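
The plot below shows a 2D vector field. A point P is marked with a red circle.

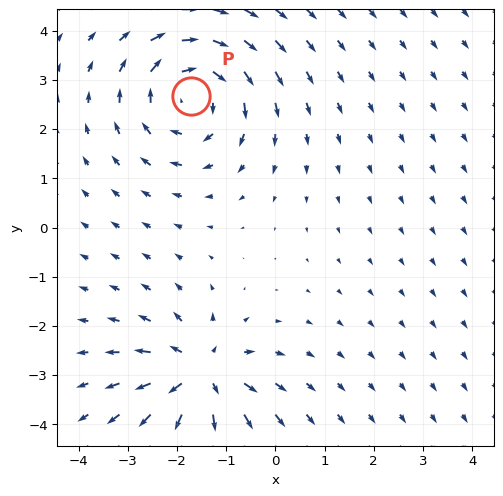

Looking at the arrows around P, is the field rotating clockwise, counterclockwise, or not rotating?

Near P at (-1.7, 2.7) the arrows circulate clockwise. The curl (z-component) there is about -4; negative curl means clockwise rotation.

clockwise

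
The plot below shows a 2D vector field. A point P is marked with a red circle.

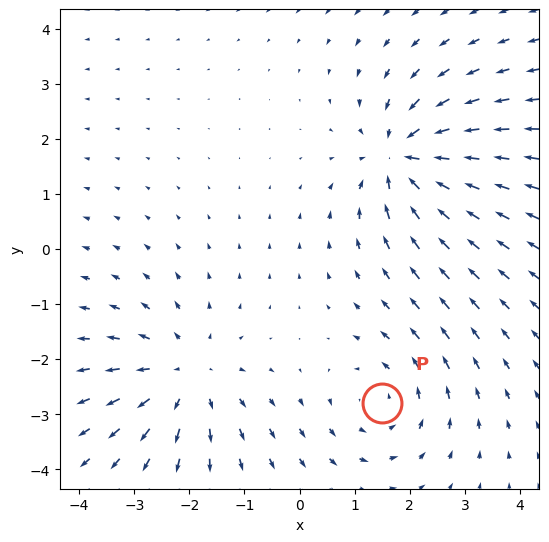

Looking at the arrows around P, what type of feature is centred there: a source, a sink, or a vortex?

At P (1.5, -2.8) the arrows circulate counterclockwise. Divergence ≈0, curl about +3 — near-zero divergence with nonzero curl is a vortex.

vortex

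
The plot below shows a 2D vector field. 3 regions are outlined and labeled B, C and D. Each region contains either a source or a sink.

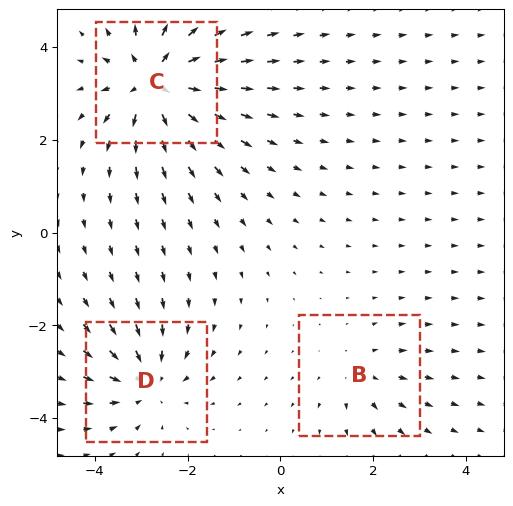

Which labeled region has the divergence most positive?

Divergence at each region's feature centre — B: about +2, C: about +6, D: about -4. Region C is most positive.

C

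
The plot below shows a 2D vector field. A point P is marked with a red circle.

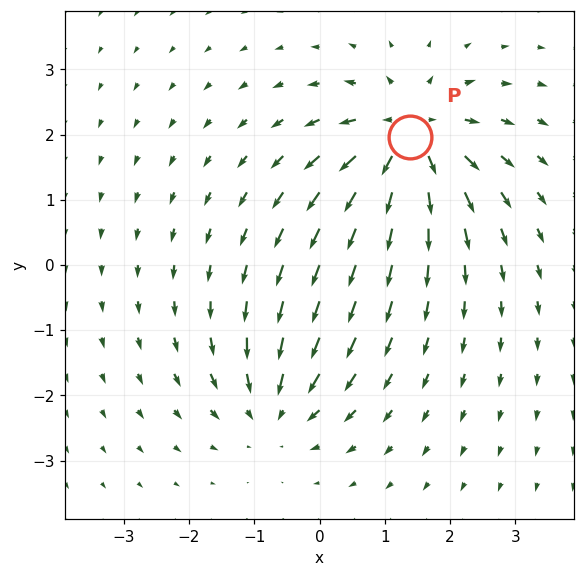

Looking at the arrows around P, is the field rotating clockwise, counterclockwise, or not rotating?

Near P at (1.4, 2.0) the arrows show no circulation. The curl there is ≈0.

not rotating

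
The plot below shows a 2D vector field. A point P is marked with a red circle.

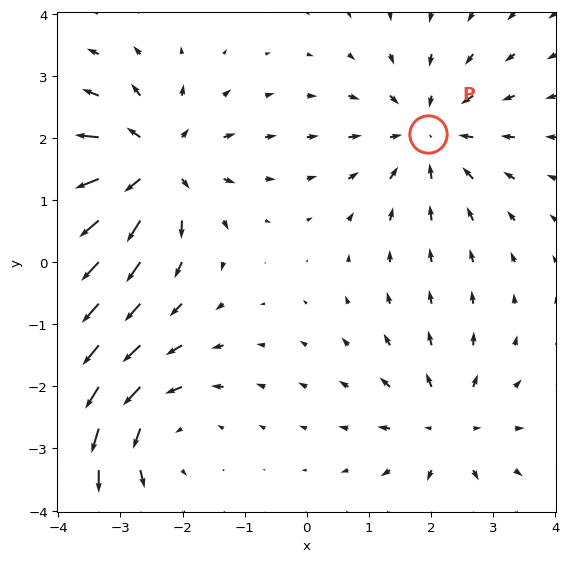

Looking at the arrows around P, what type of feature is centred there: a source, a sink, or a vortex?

At P (1.9, 2.1) the arrows converge inward. Divergence about -4, curl ≈0 — negative divergence with near-zero curl is a sink.

sink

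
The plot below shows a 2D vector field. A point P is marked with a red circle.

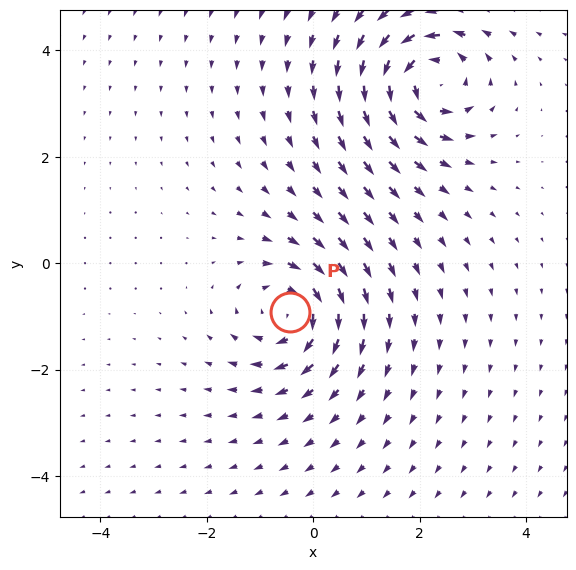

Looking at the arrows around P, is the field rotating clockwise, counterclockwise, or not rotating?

Near P at (-0.4, -0.9) the arrows circulate clockwise. The curl (z-component) there is about -4; negative curl means clockwise rotation.

clockwise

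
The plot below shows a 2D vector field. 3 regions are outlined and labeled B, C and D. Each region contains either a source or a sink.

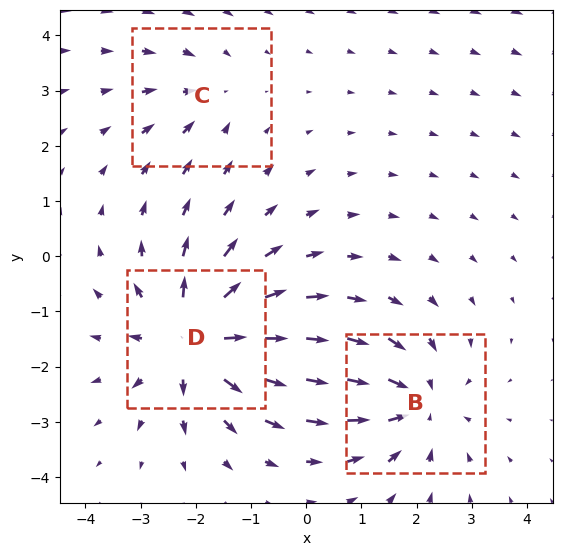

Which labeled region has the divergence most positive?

D

Divergence at each region's feature centre — B: about -3, C: about -2, D: about +5. Region D is most positive.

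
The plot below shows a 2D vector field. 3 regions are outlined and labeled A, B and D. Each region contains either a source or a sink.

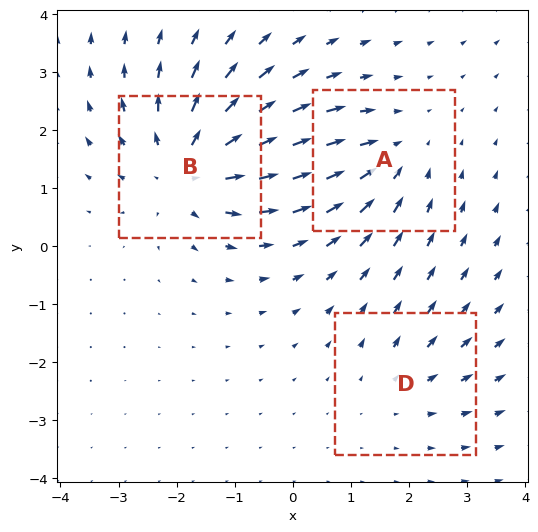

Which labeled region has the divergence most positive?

B

Divergence at each region's feature centre — A: about -3, B: about +5, D: about +2. Region B is most positive.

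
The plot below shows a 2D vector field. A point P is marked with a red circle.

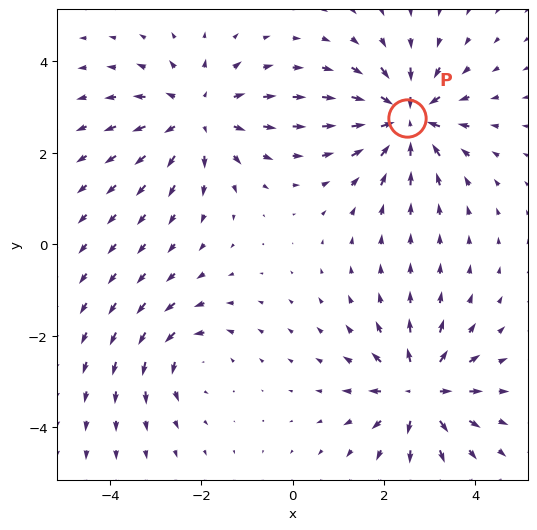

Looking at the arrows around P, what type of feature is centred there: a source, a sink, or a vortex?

sink

At P (2.5, 2.8) the arrows converge inward. Divergence about -6, curl ≈0 — negative divergence with near-zero curl is a sink.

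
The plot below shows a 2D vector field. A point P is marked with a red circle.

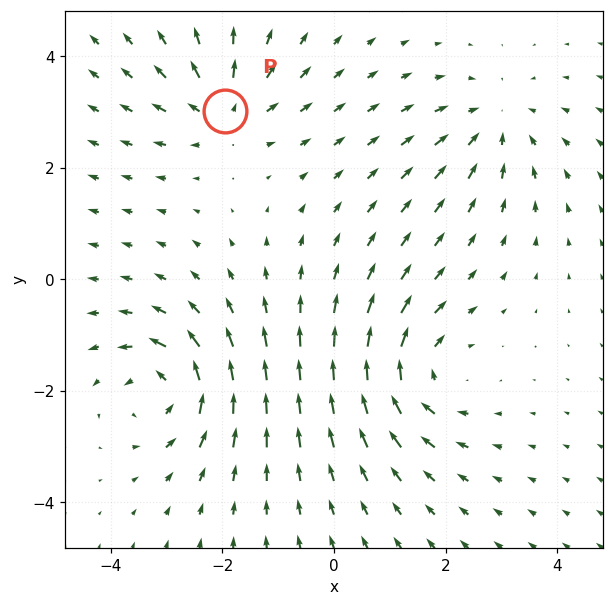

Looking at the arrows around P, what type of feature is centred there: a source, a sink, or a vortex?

source

At P (-2.0, 3.0) the arrows spread outward. Divergence about +4, curl ≈0 — positive divergence with near-zero curl is a source.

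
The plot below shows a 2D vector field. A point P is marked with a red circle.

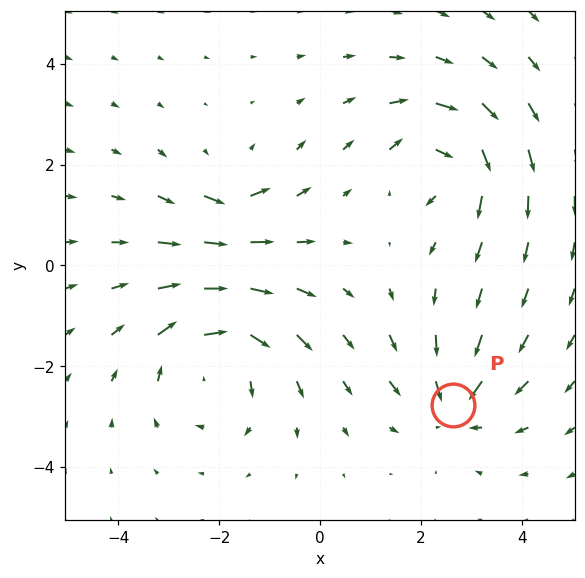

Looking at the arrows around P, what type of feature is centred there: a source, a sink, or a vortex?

At P (2.6, -2.8) the arrows converge inward. Divergence about -4, curl ≈0 — negative divergence with near-zero curl is a sink.

sink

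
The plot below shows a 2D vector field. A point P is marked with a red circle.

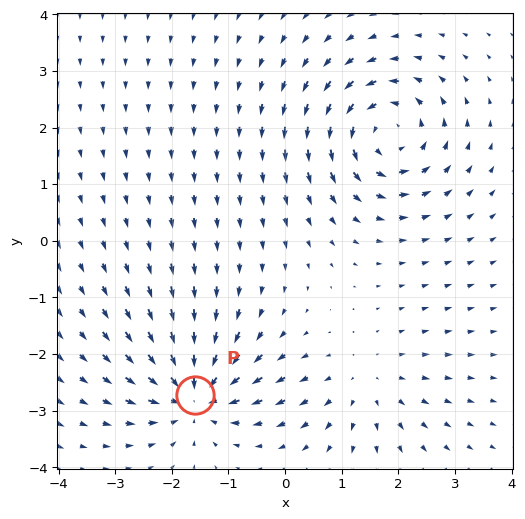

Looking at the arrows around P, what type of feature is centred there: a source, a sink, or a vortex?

sink

At P (-1.6, -2.7) the arrows converge inward. Divergence about -5, curl ≈0 — negative divergence with near-zero curl is a sink.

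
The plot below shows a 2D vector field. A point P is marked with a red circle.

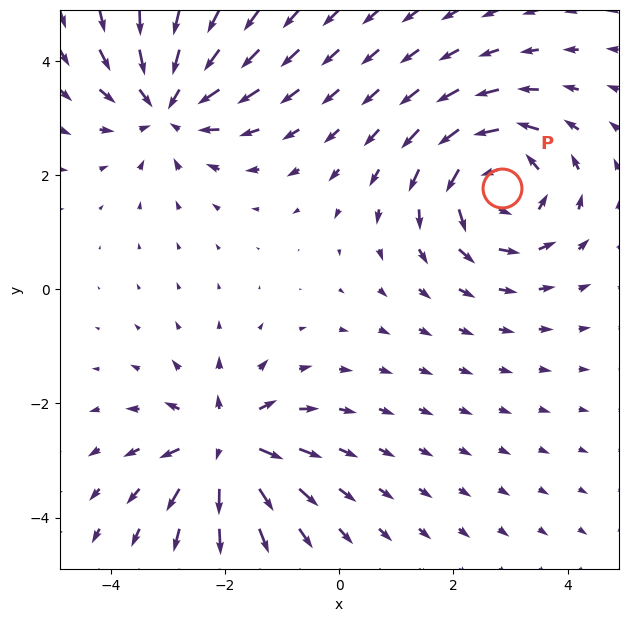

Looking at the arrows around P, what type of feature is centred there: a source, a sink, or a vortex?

vortex

At P (2.8, 1.8) the arrows circulate counterclockwise. Divergence ≈0, curl about +4 — near-zero divergence with nonzero curl is a vortex.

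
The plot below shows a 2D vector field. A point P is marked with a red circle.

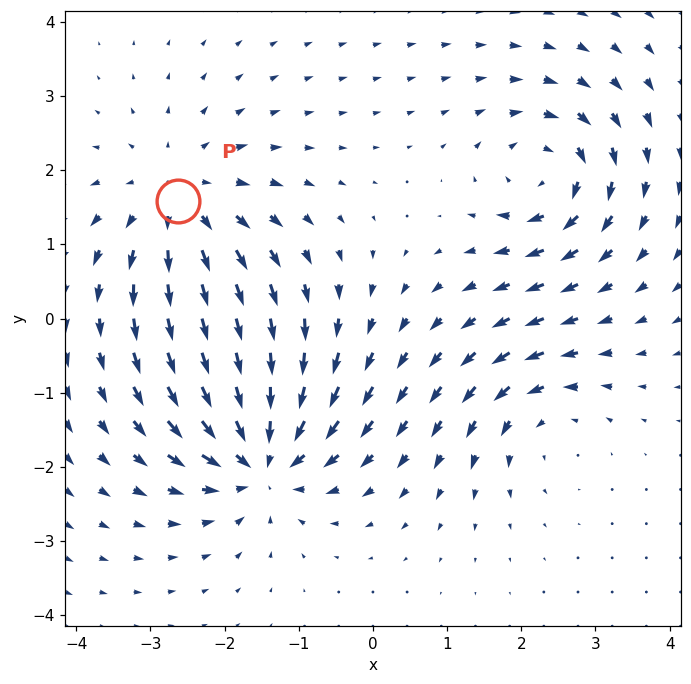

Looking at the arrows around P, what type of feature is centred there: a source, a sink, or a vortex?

At P (-2.6, 1.6) the arrows spread outward. Divergence about +4, curl ≈0 — positive divergence with near-zero curl is a source.

source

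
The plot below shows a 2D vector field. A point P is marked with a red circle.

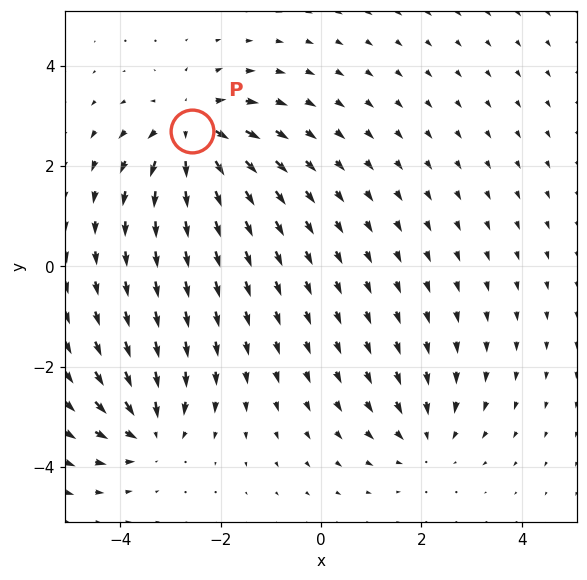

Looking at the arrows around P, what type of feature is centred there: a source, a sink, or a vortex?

At P (-2.6, 2.7) the arrows spread outward. Divergence about +6, curl ≈0 — positive divergence with near-zero curl is a source.

source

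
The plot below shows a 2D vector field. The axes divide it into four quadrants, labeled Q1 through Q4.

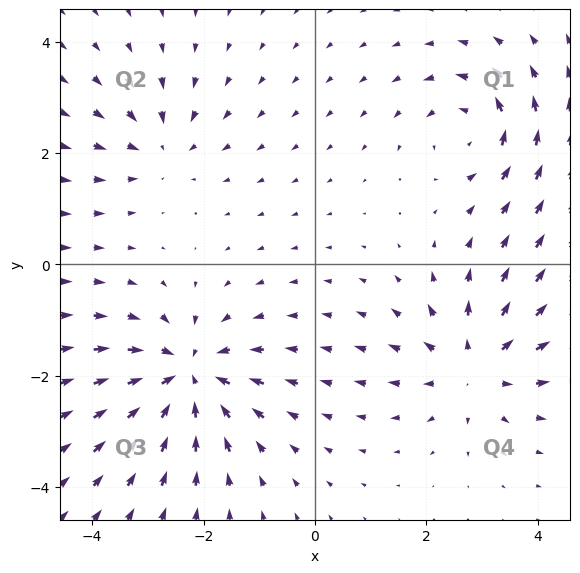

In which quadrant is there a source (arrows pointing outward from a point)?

The source sits at approximately (2.9, -1.8), which lies in quadrant Q4. The divergence there is about +4, positive as expected for a source.

Q4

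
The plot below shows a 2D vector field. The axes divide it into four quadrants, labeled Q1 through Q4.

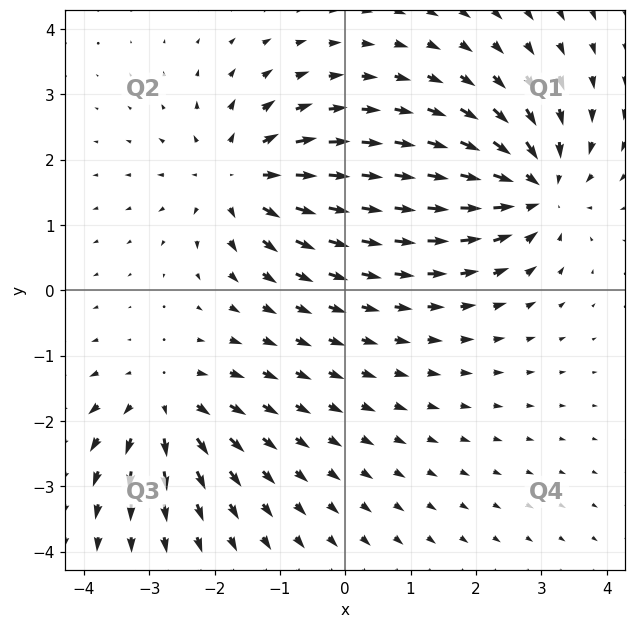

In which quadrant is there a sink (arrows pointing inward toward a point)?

The sink sits at approximately (2.9, 1.6), which lies in quadrant Q1. The divergence there is about -5, negative as expected for a sink.

Q1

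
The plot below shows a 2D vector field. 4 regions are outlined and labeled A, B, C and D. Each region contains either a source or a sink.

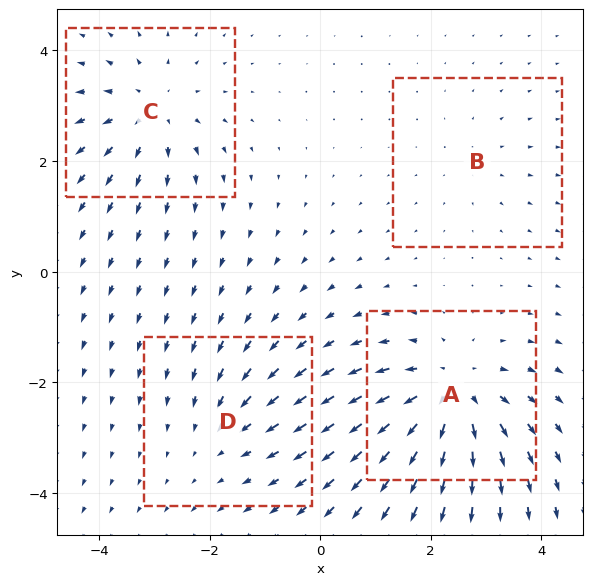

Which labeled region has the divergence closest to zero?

Divergence at each region's feature centre — A: about +7, B: about +2, C: about +5, D: about -3. Region B is closest to zero.

B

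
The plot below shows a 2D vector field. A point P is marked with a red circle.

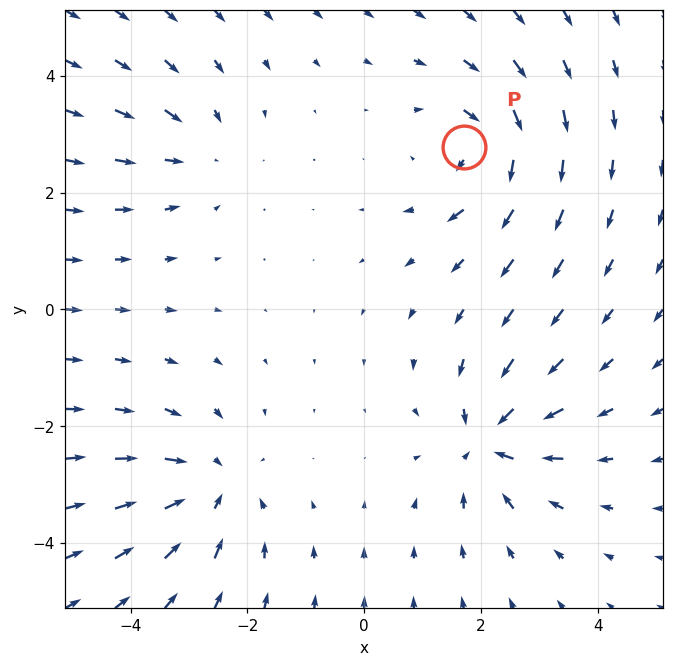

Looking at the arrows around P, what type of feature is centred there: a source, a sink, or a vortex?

At P (1.7, 2.8) the arrows circulate clockwise. Divergence ≈0, curl about -4 — near-zero divergence with nonzero curl is a vortex.

vortex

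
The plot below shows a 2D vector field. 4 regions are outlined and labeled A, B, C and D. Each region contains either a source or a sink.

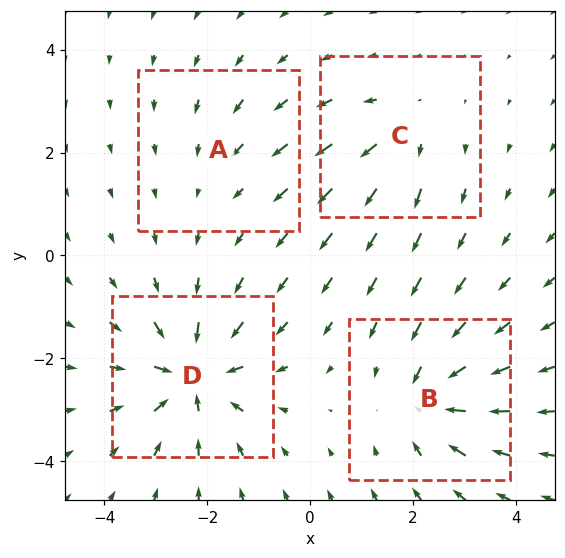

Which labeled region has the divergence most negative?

Divergence at each region's feature centre — A: about -2, B: about -5, C: about +4, D: about -7. Region D is most negative.

D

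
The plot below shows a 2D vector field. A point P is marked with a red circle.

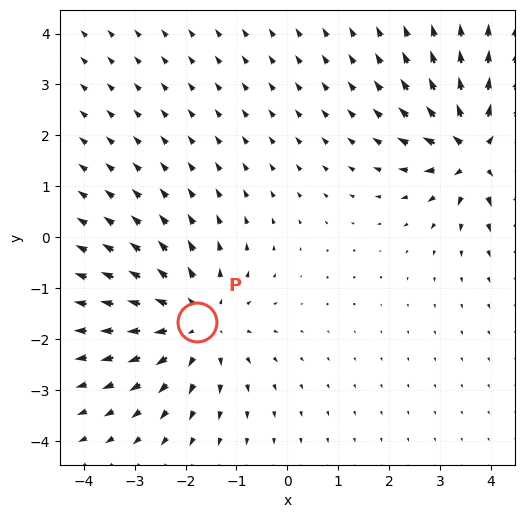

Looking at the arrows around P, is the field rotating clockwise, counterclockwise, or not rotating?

not rotating

Near P at (-1.8, -1.7) the arrows show no circulation. The curl there is ≈0.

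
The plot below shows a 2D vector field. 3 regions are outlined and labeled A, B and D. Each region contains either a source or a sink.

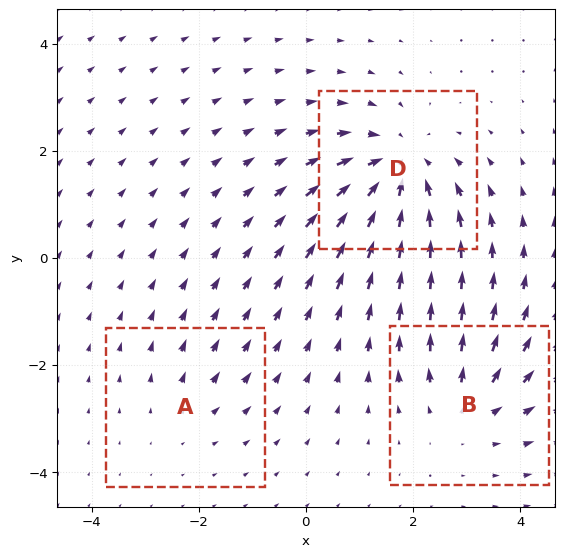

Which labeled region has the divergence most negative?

Divergence at each region's feature centre — A: about +2, B: about +3, D: about -5. Region D is most negative.

D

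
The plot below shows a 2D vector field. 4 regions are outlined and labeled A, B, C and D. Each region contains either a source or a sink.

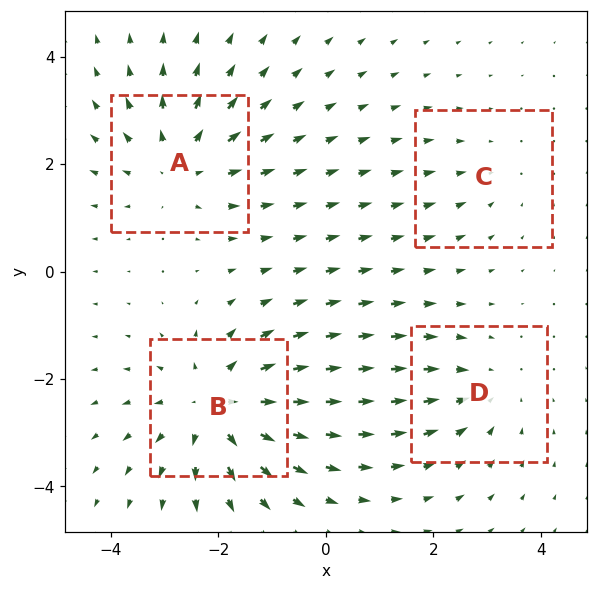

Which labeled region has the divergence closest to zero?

Divergence at each region's feature centre — A: about +4, B: about +5, C: about -2, D: about -3. Region C is closest to zero.

C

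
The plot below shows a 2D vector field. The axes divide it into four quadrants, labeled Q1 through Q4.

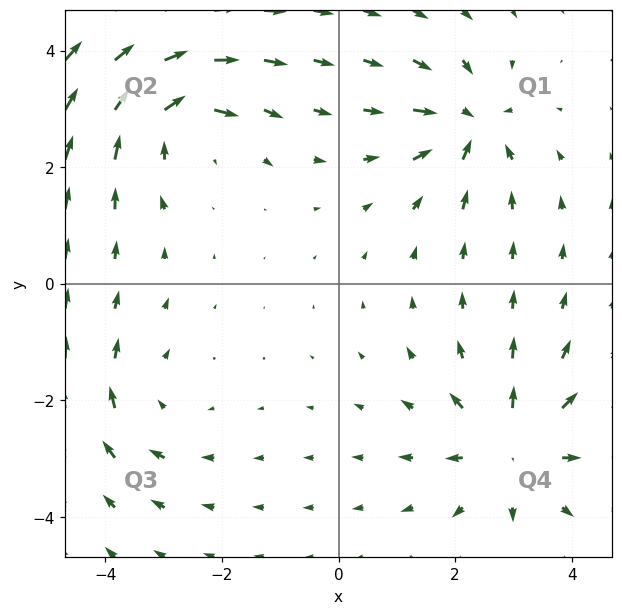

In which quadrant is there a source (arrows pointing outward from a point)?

Q4

The source sits at approximately (3.0, -2.8), which lies in quadrant Q4. The divergence there is about +6, positive as expected for a source.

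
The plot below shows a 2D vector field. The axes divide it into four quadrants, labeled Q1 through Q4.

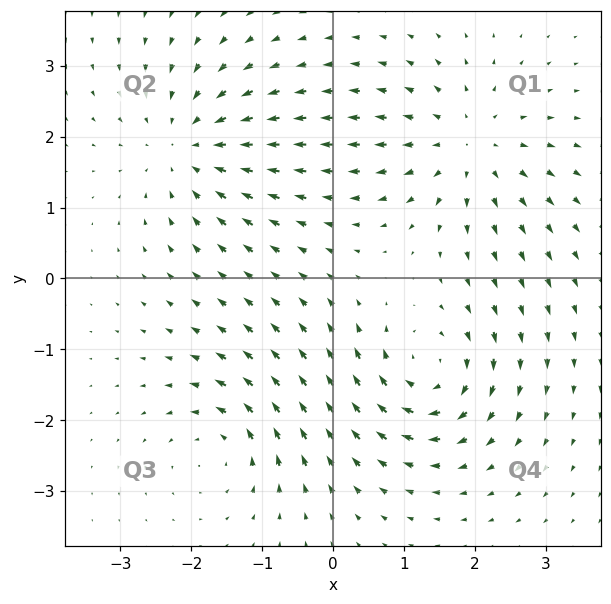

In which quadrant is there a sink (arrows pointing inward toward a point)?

Q2

The sink sits at approximately (-2.0, 1.9), which lies in quadrant Q2. The divergence there is about -5, negative as expected for a sink.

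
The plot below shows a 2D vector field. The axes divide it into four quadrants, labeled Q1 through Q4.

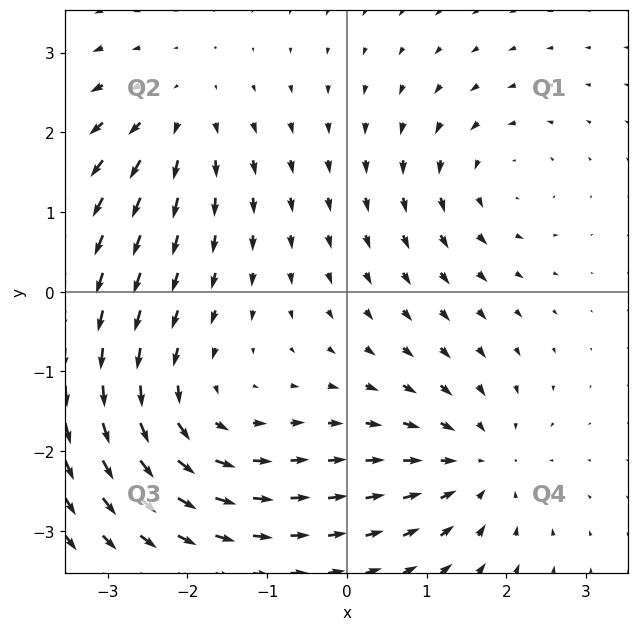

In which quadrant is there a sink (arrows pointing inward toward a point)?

The sink sits at approximately (1.6, -2.2), which lies in quadrant Q4. The divergence there is about -4, negative as expected for a sink.

Q4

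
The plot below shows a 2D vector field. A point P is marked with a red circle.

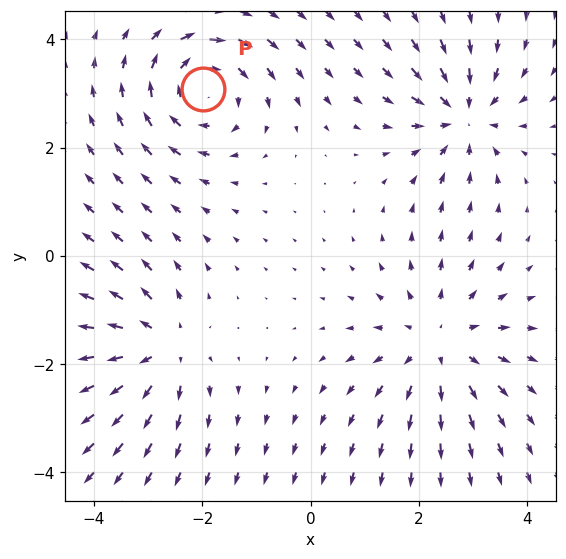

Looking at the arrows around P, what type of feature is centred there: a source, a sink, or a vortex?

vortex

At P (-2.0, 3.1) the arrows circulate clockwise. Divergence ≈0, curl about -5 — near-zero divergence with nonzero curl is a vortex.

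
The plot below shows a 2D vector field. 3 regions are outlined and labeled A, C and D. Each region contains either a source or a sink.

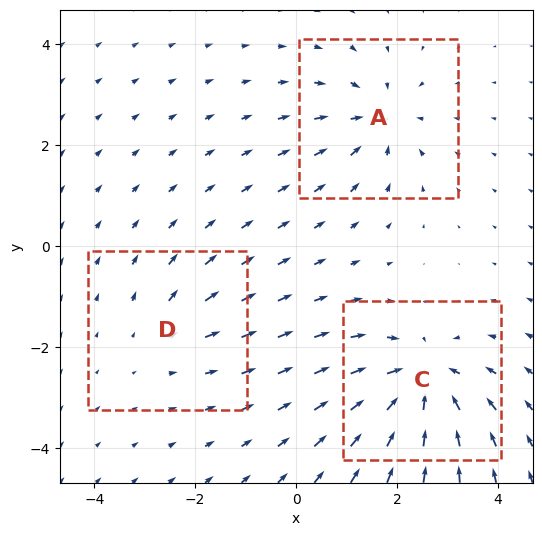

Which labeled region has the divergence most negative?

C

Divergence at each region's feature centre — A: about -4, C: about -5, D: about +2. Region C is most negative.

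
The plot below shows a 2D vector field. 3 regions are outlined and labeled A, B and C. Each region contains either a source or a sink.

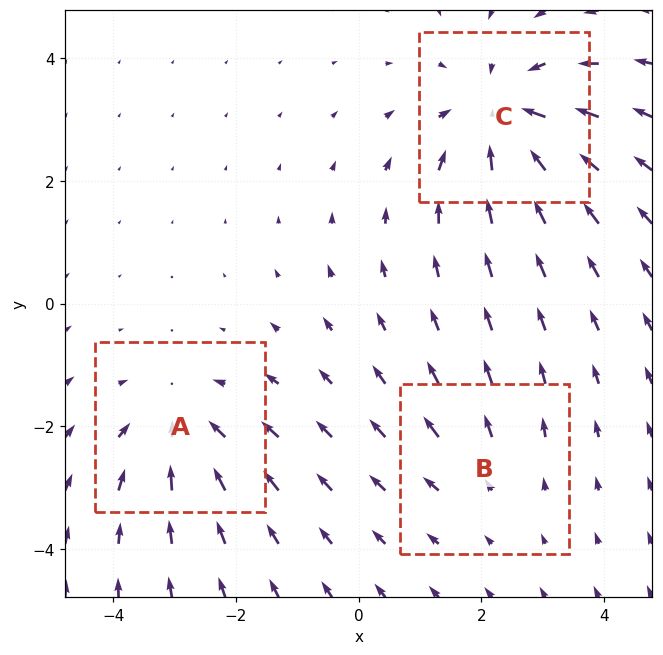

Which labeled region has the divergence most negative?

Divergence at each region's feature centre — A: about -3, B: about +2, C: about -4. Region C is most negative.

C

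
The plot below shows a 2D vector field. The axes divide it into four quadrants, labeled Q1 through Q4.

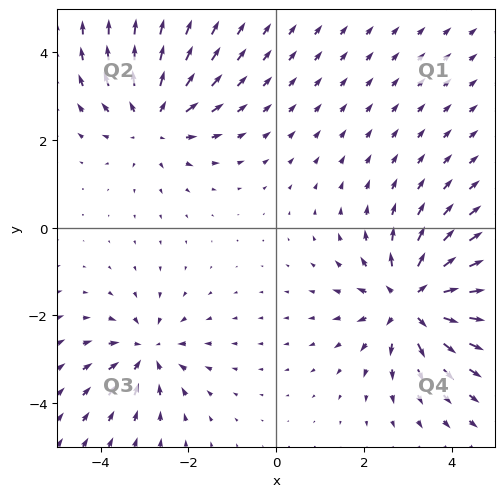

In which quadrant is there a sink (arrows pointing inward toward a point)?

The sink sits at approximately (-2.9, -2.8), which lies in quadrant Q3. The divergence there is about -4, negative as expected for a sink.

Q3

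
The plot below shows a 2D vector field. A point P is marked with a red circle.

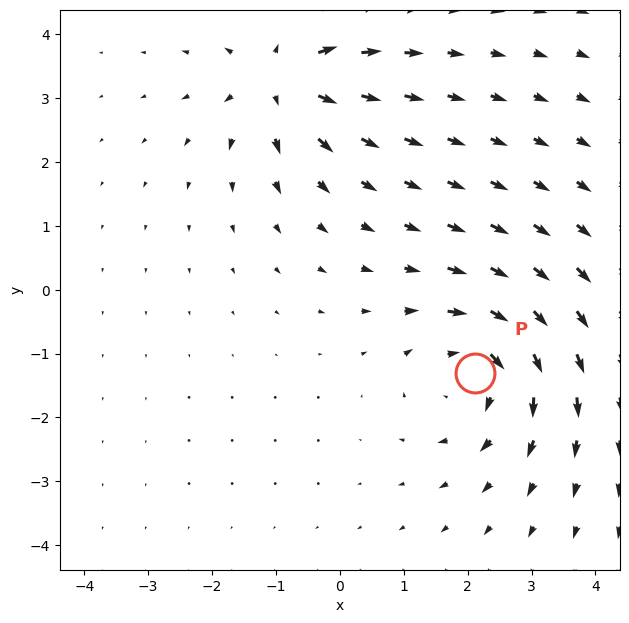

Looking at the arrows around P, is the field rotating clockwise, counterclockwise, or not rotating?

clockwise

Near P at (2.1, -1.3) the arrows circulate clockwise. The curl (z-component) there is about -5; negative curl means clockwise rotation.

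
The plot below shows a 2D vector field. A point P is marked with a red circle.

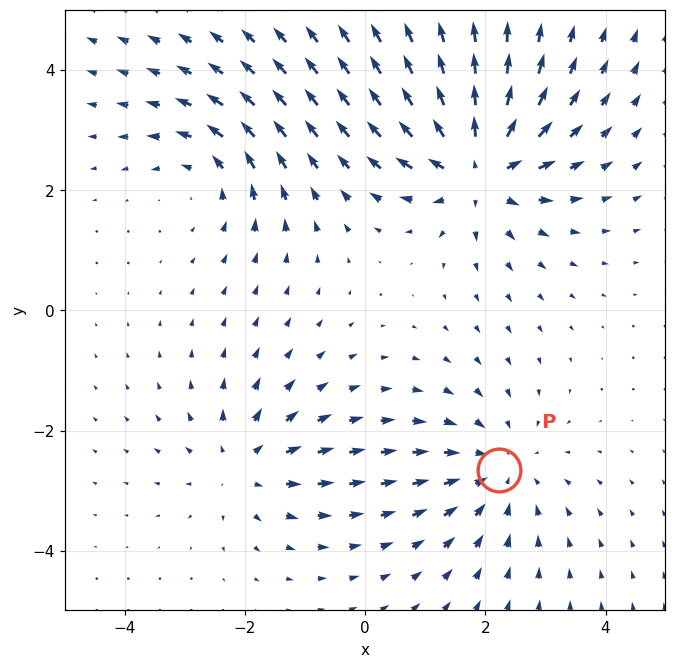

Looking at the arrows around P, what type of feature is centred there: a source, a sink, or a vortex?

At P (2.2, -2.7) the arrows converge inward. Divergence about -3, curl ≈0 — negative divergence with near-zero curl is a sink.

sink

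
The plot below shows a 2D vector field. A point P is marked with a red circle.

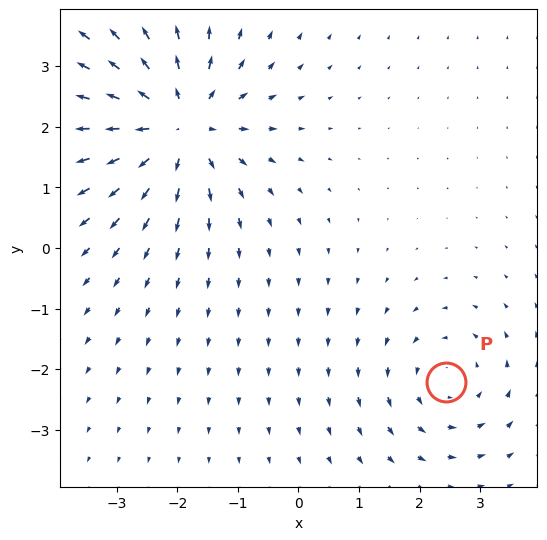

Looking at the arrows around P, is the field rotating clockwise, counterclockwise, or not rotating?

counterclockwise

Near P at (2.4, -2.2) the arrows circulate counterclockwise. The curl (z-component) there is about +3; positive curl means counterclockwise rotation.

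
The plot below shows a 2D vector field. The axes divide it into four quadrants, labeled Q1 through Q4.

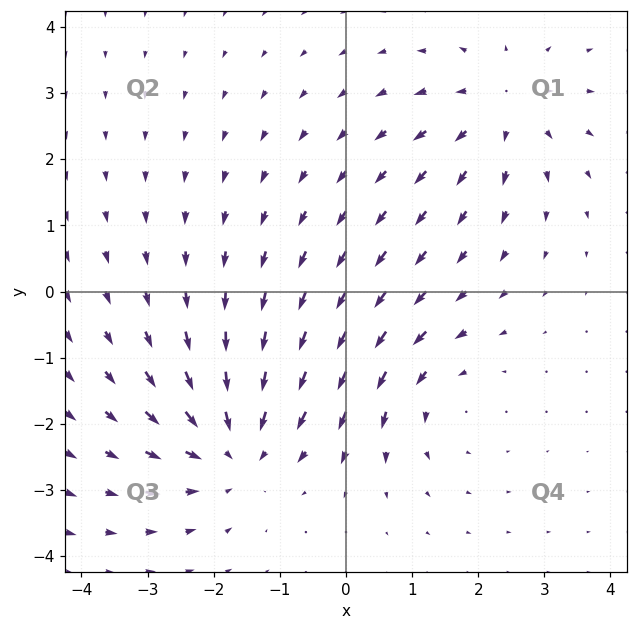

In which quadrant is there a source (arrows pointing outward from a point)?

Q1

The source sits at approximately (2.4, 2.8), which lies in quadrant Q1. The divergence there is about +3, positive as expected for a source.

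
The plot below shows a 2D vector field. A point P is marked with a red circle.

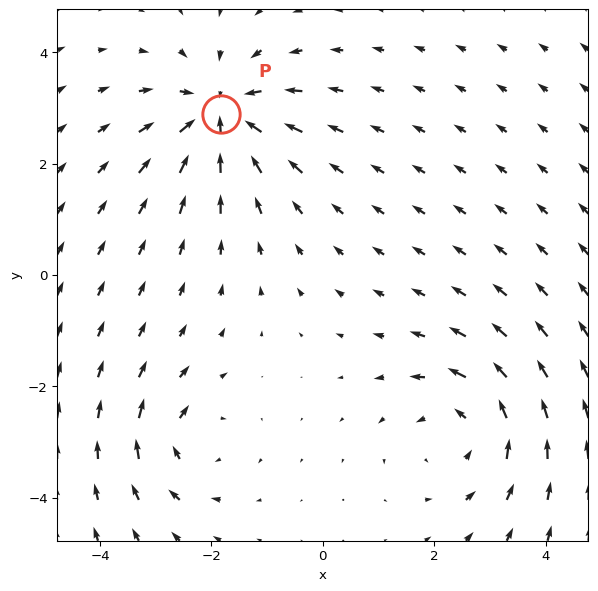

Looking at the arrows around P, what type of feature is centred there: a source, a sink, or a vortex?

sink

At P (-1.8, 2.9) the arrows converge inward. Divergence about -5, curl ≈0 — negative divergence with near-zero curl is a sink.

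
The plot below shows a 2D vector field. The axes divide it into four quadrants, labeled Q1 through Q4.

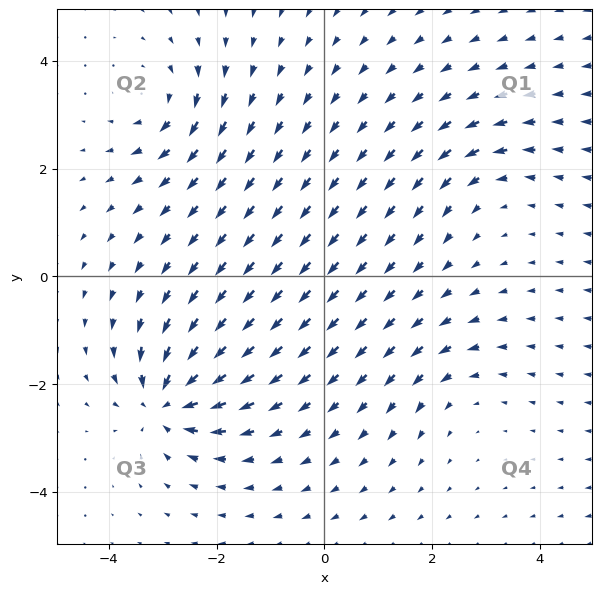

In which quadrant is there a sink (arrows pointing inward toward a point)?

The sink sits at approximately (-2.9, -2.3), which lies in quadrant Q3. The divergence there is about -6, negative as expected for a sink.

Q3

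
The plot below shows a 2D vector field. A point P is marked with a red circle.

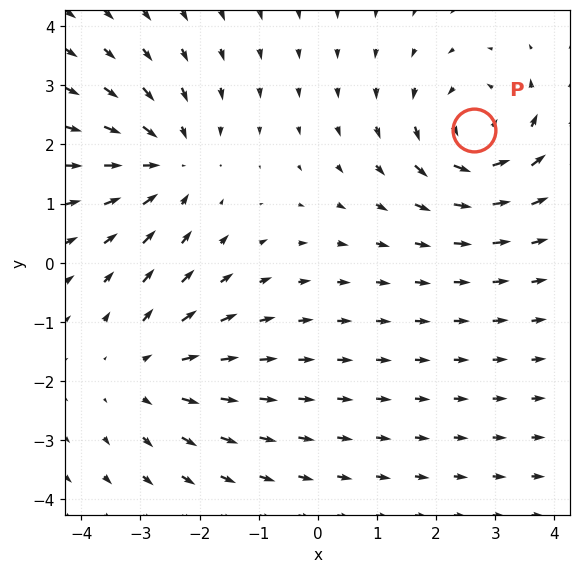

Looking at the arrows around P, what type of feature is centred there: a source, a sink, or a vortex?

vortex

At P (2.6, 2.2) the arrows circulate counterclockwise. Divergence ≈0, curl about +4 — near-zero divergence with nonzero curl is a vortex.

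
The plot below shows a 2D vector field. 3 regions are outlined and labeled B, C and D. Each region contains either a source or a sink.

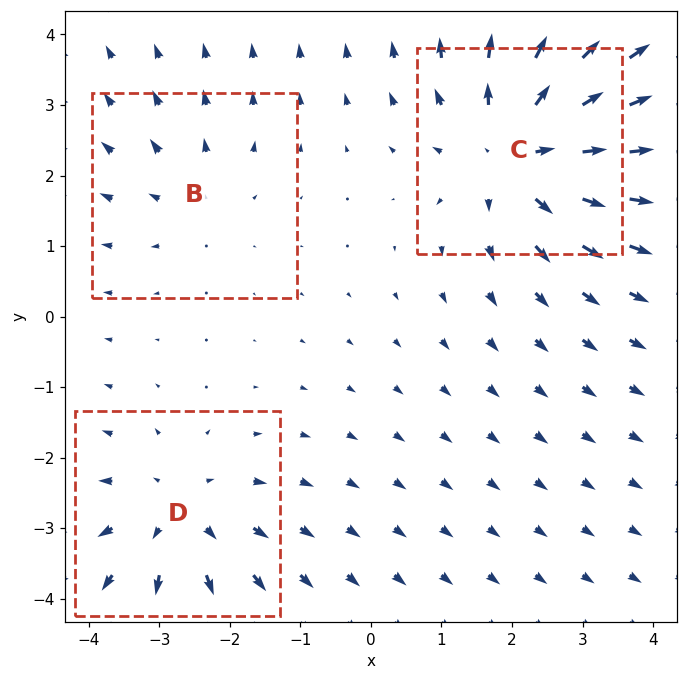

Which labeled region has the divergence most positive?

Divergence at each region's feature centre — B: about +2, C: about +4, D: about +3. Region C is most positive.

C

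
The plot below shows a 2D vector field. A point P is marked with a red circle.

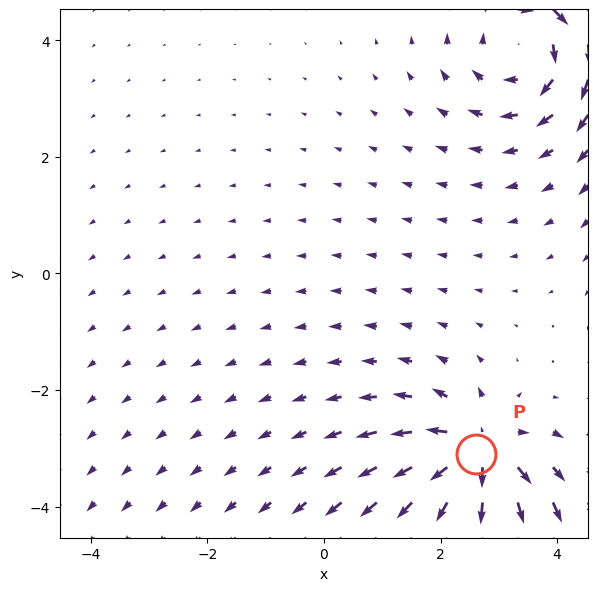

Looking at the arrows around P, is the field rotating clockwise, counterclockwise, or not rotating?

not rotating

Near P at (2.6, -3.1) the arrows show no circulation. The curl there is ≈0.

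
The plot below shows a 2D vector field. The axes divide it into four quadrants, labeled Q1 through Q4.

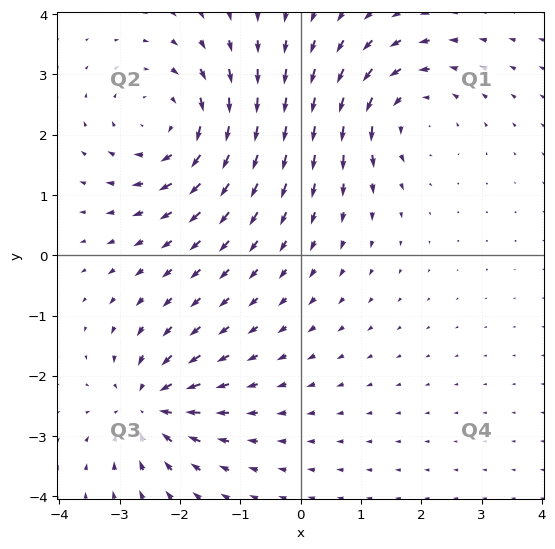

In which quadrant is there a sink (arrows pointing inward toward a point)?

Q3

The sink sits at approximately (-2.5, -2.5), which lies in quadrant Q3. The divergence there is about -5, negative as expected for a sink.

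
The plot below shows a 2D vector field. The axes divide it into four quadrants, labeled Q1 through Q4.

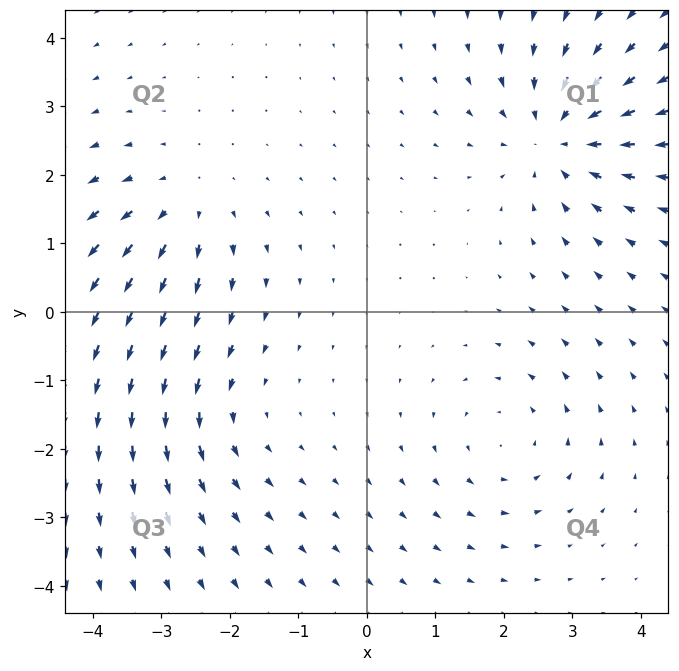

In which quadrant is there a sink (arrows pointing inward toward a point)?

The sink sits at approximately (2.8, 2.5), which lies in quadrant Q1. The divergence there is about -4, negative as expected for a sink.

Q1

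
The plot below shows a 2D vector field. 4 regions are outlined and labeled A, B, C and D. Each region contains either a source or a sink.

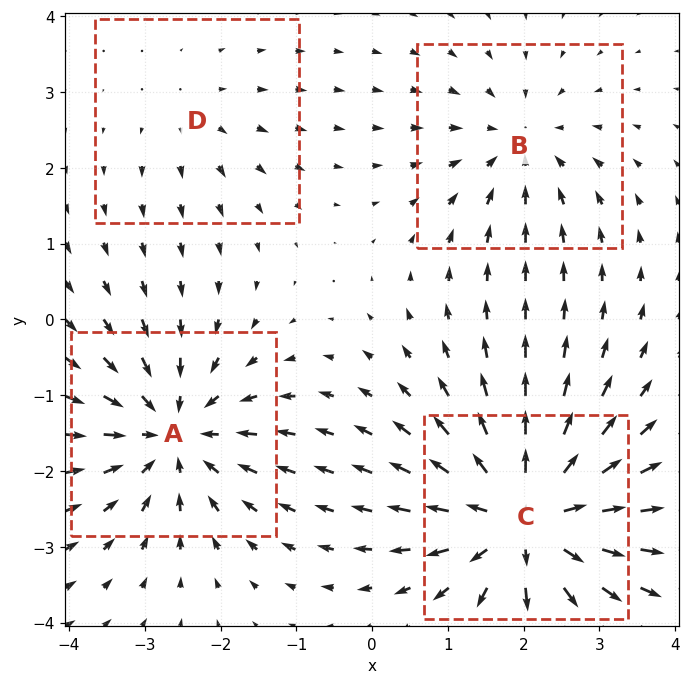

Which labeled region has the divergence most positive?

Divergence at each region's feature centre — A: about -5, B: about -4, C: about +7, D: about +2. Region C is most positive.

C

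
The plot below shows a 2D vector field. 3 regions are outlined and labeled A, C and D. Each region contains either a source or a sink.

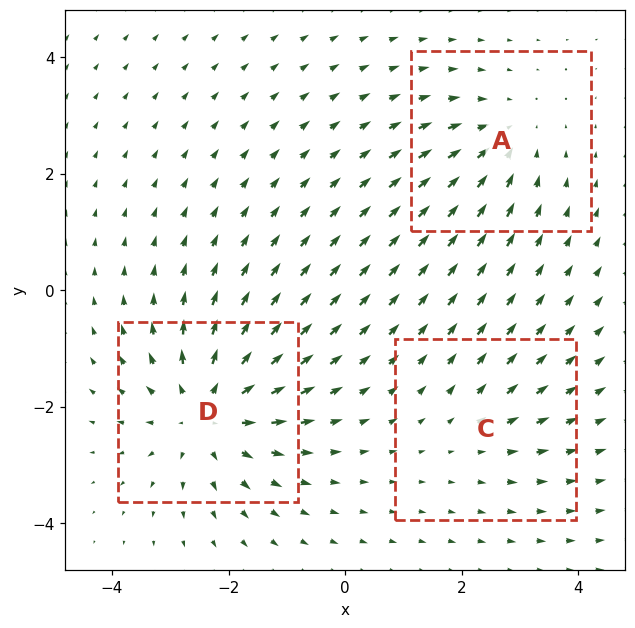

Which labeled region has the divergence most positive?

D

Divergence at each region's feature centre — A: about -3, C: about +2, D: about +5. Region D is most positive.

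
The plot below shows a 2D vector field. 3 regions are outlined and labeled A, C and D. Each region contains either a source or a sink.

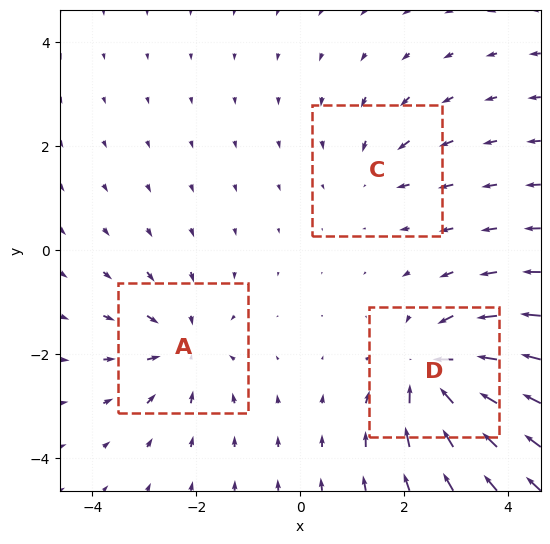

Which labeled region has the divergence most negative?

D

Divergence at each region's feature centre — A: about -3, C: about -2, D: about -5. Region D is most negative.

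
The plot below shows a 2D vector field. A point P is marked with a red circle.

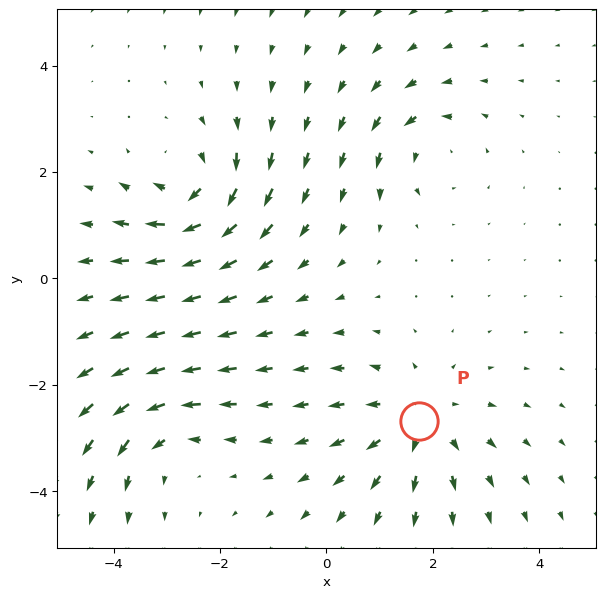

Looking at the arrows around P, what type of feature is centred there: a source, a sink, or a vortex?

At P (1.7, -2.7) the arrows spread outward. Divergence about +4, curl ≈0 — positive divergence with near-zero curl is a source.

source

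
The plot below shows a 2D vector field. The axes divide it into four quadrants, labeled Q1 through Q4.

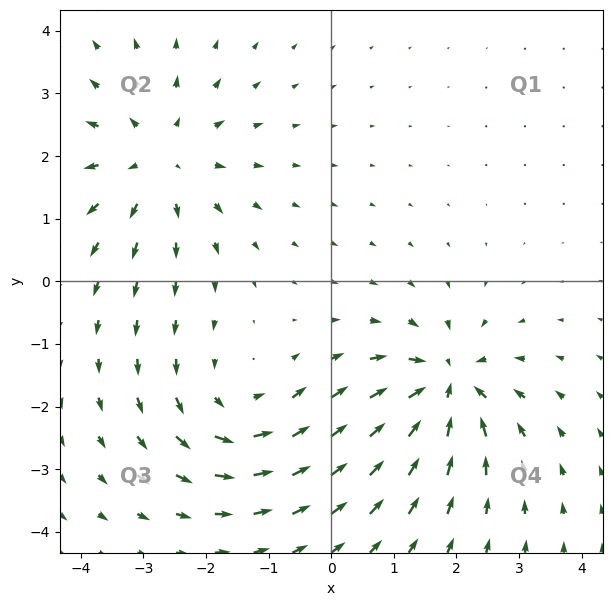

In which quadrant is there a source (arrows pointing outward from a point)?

Q2

The source sits at approximately (-2.8, 1.9), which lies in quadrant Q2. The divergence there is about +4, positive as expected for a source.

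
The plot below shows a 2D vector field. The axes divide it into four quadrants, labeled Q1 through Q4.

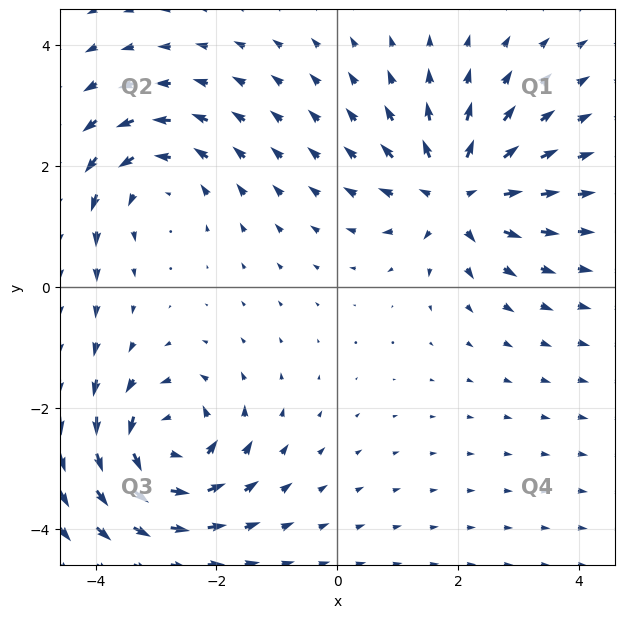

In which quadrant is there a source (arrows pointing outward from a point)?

Q1

The source sits at approximately (2.0, 1.5), which lies in quadrant Q1. The divergence there is about +6, positive as expected for a source.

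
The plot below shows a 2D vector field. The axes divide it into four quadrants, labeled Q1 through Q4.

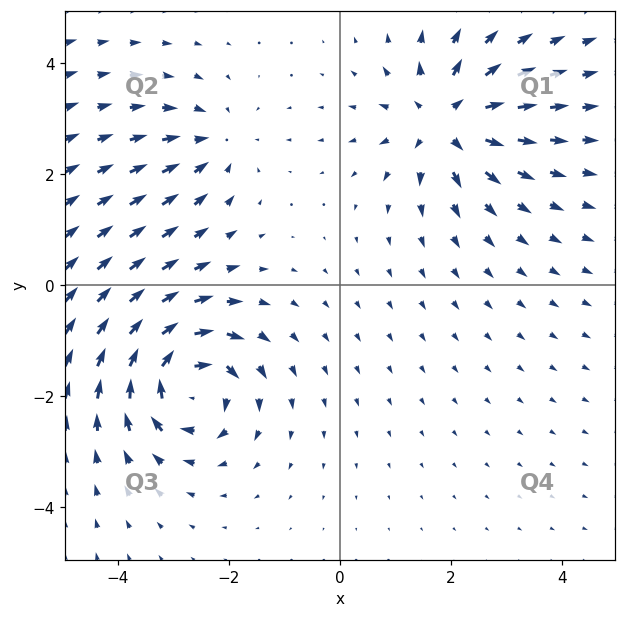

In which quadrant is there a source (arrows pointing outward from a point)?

Q1

The source sits at approximately (1.9, 3.0), which lies in quadrant Q1. The divergence there is about +5, positive as expected for a source.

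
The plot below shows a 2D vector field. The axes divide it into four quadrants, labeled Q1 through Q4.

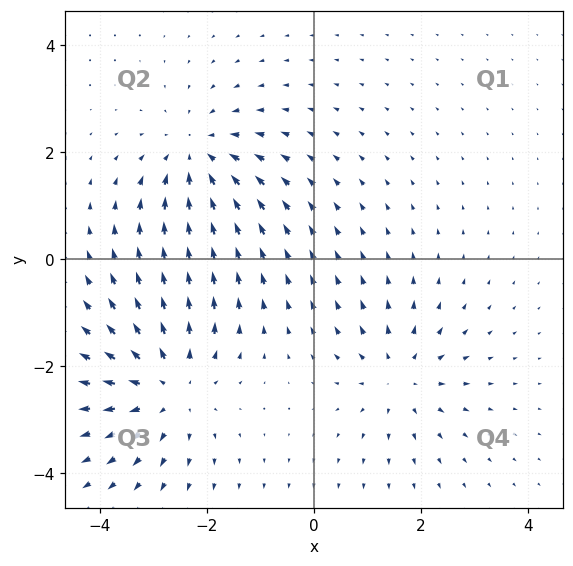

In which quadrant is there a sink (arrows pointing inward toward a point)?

Q2

The sink sits at approximately (-2.2, 1.9), which lies in quadrant Q2. The divergence there is about -4, negative as expected for a sink.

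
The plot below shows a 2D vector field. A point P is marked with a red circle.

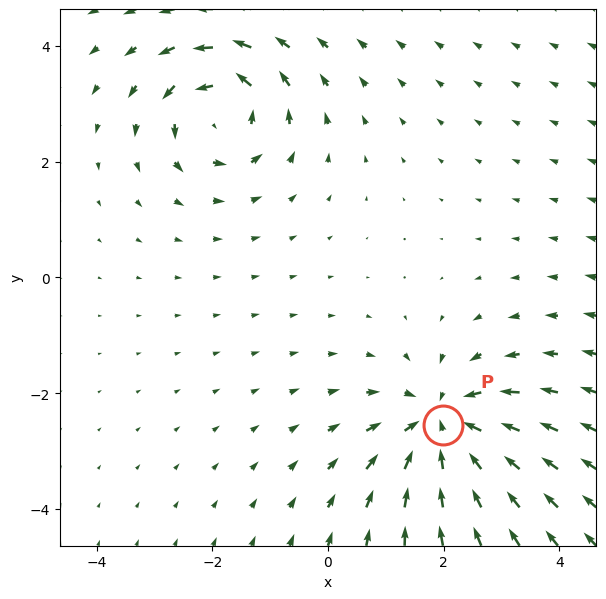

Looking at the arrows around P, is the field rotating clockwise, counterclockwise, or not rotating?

Near P at (2.0, -2.6) the arrows show no circulation. The curl there is ≈0.

not rotating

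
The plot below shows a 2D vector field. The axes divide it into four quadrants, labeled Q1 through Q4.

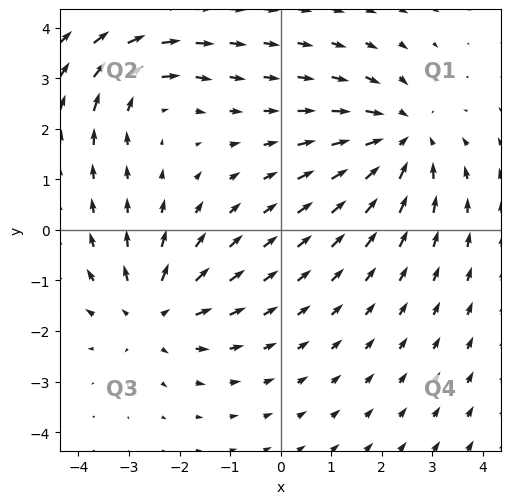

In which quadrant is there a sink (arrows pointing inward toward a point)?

The sink sits at approximately (2.4, 1.8), which lies in quadrant Q1. The divergence there is about -3, negative as expected for a sink.

Q1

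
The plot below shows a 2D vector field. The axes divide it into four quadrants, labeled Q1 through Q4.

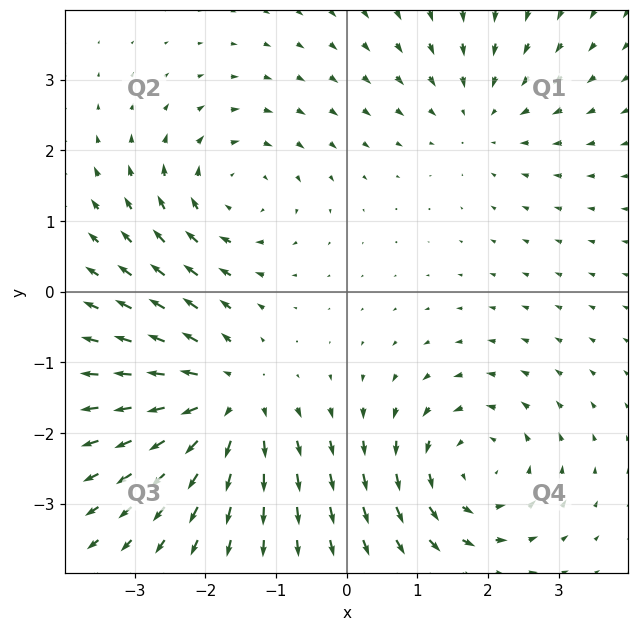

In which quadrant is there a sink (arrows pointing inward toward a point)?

Q1

The sink sits at approximately (1.9, 2.5), which lies in quadrant Q1. The divergence there is about -3, negative as expected for a sink.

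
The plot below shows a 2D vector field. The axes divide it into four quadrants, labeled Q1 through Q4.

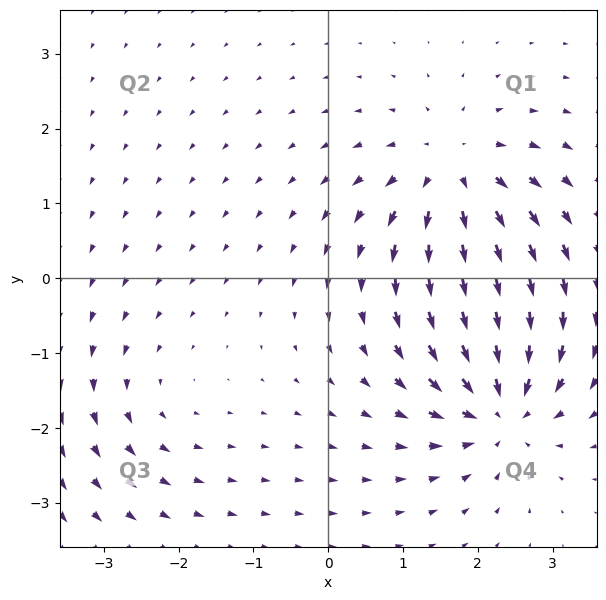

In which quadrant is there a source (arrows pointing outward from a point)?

Q1

The source sits at approximately (1.7, 1.4), which lies in quadrant Q1. The divergence there is about +6, positive as expected for a source.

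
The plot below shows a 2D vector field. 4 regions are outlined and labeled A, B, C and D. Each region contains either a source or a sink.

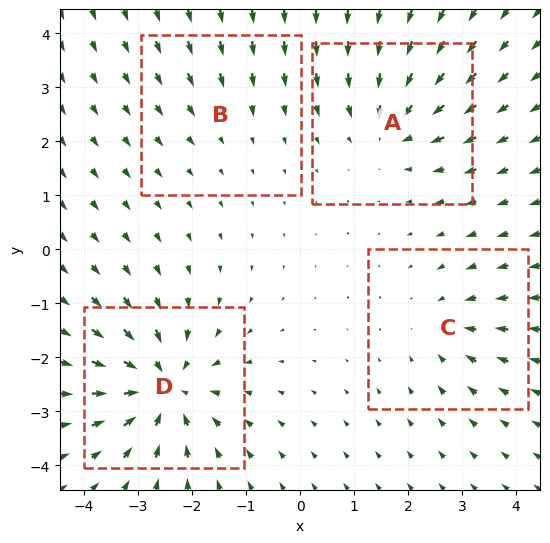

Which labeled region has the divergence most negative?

D

Divergence at each region's feature centre — A: about -5, B: about -2, C: about -3, D: about -7. Region D is most negative.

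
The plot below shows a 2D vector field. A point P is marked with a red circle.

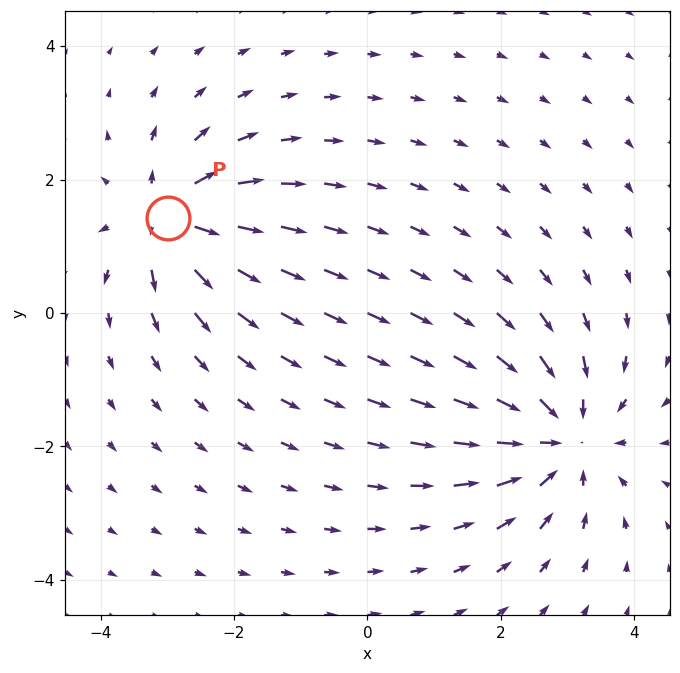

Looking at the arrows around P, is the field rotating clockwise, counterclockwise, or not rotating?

not rotating

Near P at (-3.0, 1.4) the arrows show no circulation. The curl there is ≈0.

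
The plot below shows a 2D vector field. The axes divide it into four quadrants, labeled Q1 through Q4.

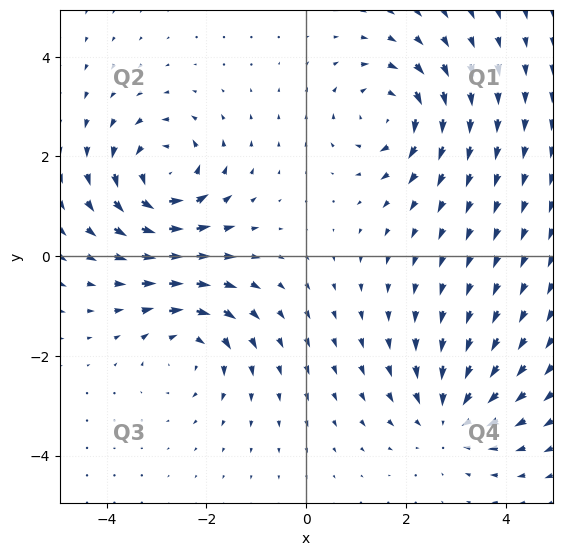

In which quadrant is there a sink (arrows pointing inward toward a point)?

Q4

The sink sits at approximately (2.9, -3.2), which lies in quadrant Q4. The divergence there is about -4, negative as expected for a sink.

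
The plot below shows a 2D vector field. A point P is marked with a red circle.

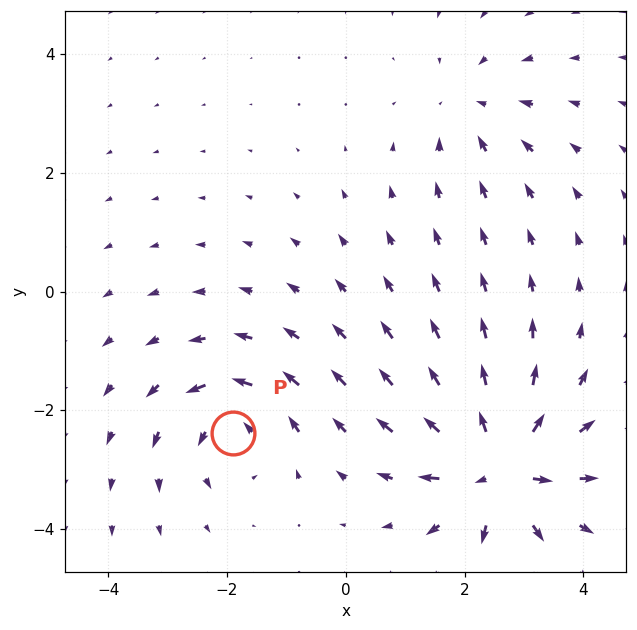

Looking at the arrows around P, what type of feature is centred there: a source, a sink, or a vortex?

vortex

At P (-1.9, -2.4) the arrows circulate counterclockwise. Divergence ≈0, curl about +4 — near-zero divergence with nonzero curl is a vortex.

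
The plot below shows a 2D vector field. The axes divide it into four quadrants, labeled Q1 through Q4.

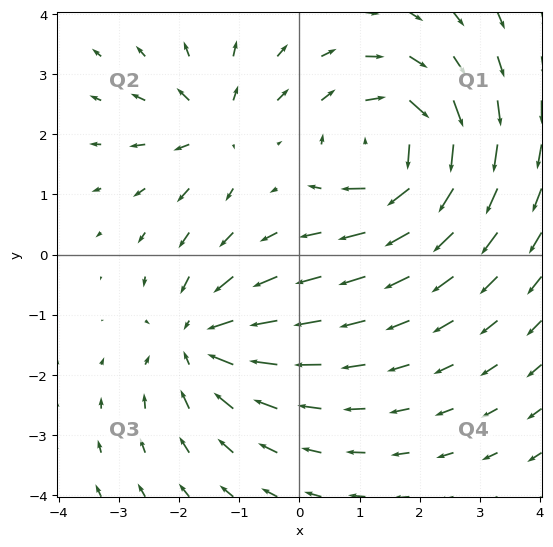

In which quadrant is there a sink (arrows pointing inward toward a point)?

The sink sits at approximately (-1.6, -1.4), which lies in quadrant Q3. The divergence there is about -4, negative as expected for a sink.

Q3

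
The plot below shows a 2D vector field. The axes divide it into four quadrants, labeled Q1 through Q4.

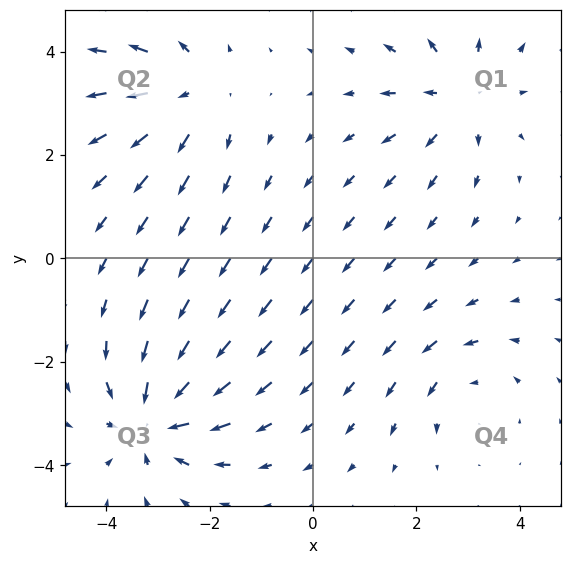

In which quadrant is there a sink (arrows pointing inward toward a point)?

Q3

The sink sits at approximately (-3.1, -3.1), which lies in quadrant Q3. The divergence there is about -6, negative as expected for a sink.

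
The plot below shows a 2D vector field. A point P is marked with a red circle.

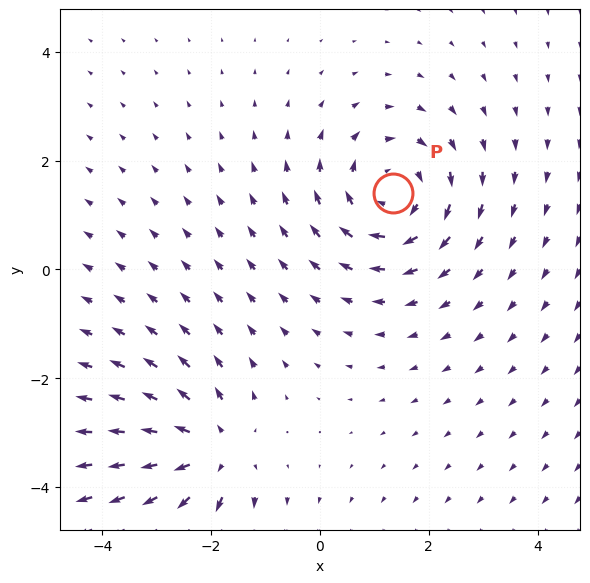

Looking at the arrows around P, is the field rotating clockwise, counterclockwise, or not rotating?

clockwise

Near P at (1.3, 1.4) the arrows circulate clockwise. The curl (z-component) there is about -4; negative curl means clockwise rotation.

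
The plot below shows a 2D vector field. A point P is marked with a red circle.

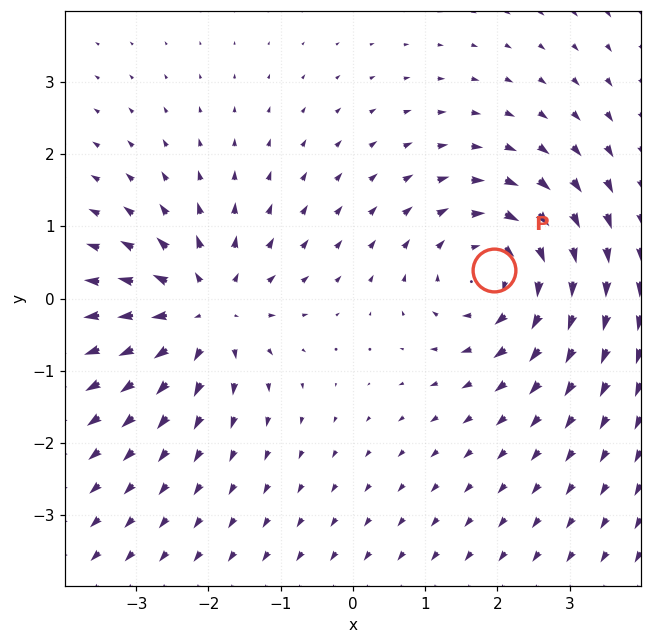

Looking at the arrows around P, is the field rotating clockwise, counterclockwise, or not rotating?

Near P at (1.9, 0.4) the arrows circulate clockwise. The curl (z-component) there is about -5; negative curl means clockwise rotation.

clockwise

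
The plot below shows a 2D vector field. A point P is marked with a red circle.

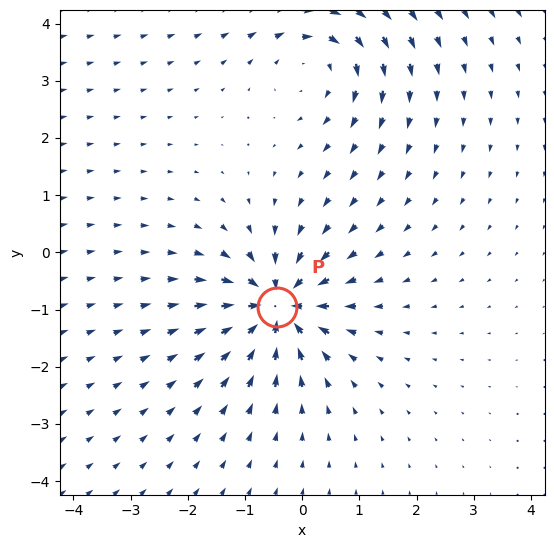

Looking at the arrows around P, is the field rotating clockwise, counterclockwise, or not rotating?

not rotating

Near P at (-0.4, -1.0) the arrows show no circulation. The curl there is ≈0.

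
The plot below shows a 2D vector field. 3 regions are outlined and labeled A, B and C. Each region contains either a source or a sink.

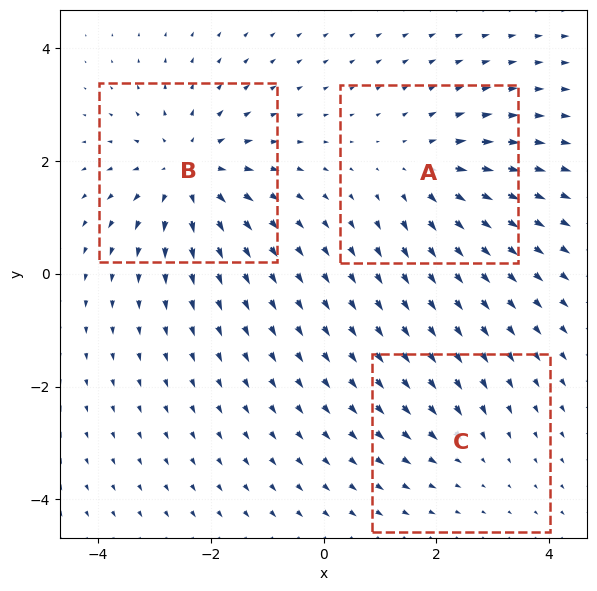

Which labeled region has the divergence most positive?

Divergence at each region's feature centre — A: about +3, B: about +4, C: about -2. Region B is most positive.

B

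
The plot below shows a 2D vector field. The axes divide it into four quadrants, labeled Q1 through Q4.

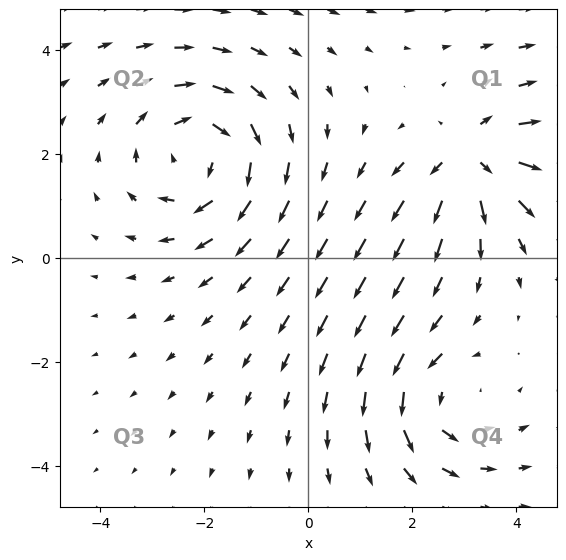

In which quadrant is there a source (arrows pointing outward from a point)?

The source sits at approximately (3.1, 1.9), which lies in quadrant Q1. The divergence there is about +4, positive as expected for a source.

Q1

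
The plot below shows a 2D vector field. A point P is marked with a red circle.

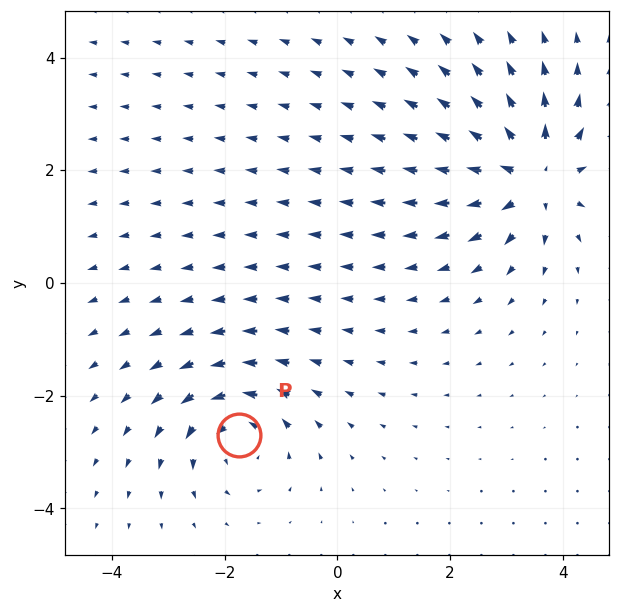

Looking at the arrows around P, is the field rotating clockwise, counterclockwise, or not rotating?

Near P at (-1.8, -2.7) the arrows circulate counterclockwise. The curl (z-component) there is about +4; positive curl means counterclockwise rotation.

counterclockwise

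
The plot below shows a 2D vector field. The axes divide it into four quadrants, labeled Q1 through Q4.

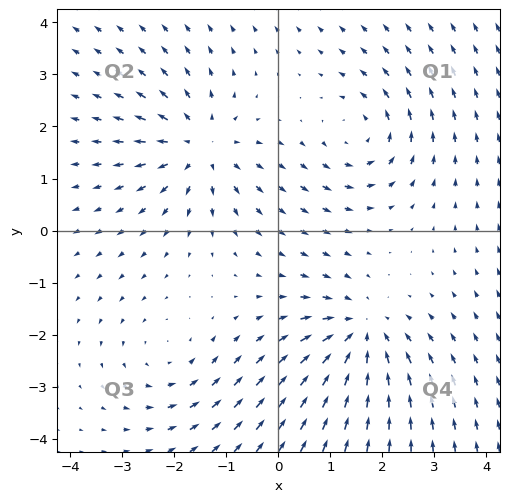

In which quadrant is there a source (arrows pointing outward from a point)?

Q2

The source sits at approximately (-1.5, 1.6), which lies in quadrant Q2. The divergence there is about +4, positive as expected for a source.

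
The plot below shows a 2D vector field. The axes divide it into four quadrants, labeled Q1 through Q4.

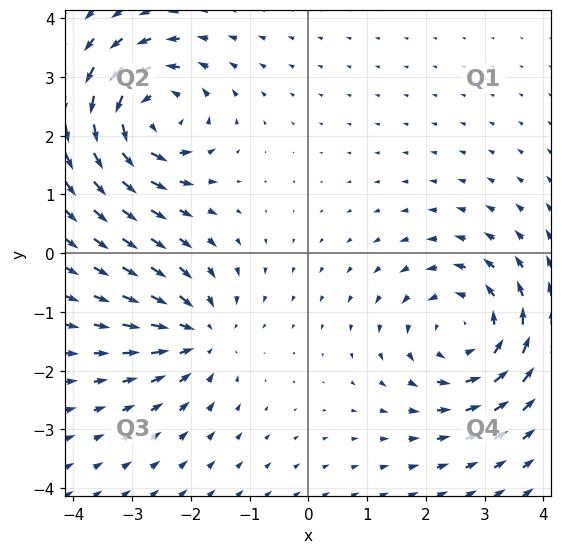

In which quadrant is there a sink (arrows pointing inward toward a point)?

The sink sits at approximately (-1.9, -1.4), which lies in quadrant Q3. The divergence there is about -4, negative as expected for a sink.

Q3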